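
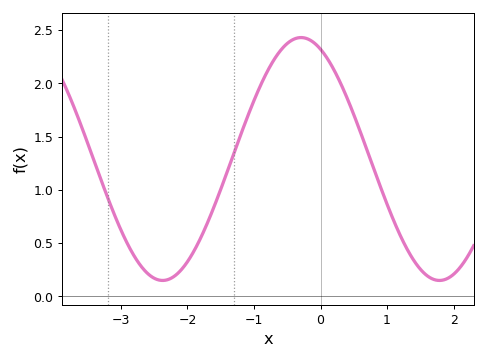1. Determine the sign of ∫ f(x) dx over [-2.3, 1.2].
positive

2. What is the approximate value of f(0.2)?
2.13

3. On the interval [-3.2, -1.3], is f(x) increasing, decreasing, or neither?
neither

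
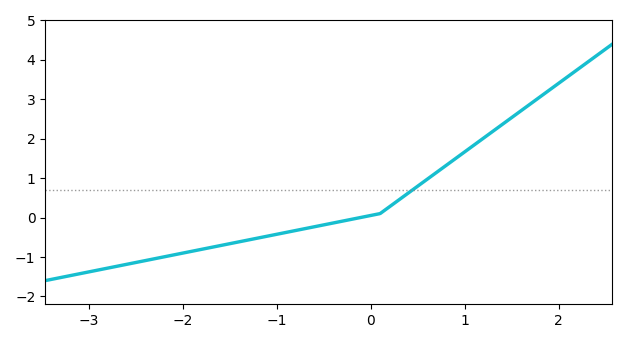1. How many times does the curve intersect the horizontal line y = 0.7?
1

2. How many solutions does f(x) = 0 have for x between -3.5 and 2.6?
1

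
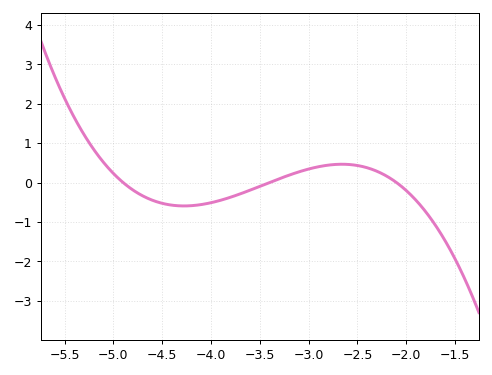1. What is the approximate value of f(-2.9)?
0.4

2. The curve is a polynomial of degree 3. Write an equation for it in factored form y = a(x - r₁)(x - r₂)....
y = -0.5(x + 4.9)(x + 3.4)(x + 2.1)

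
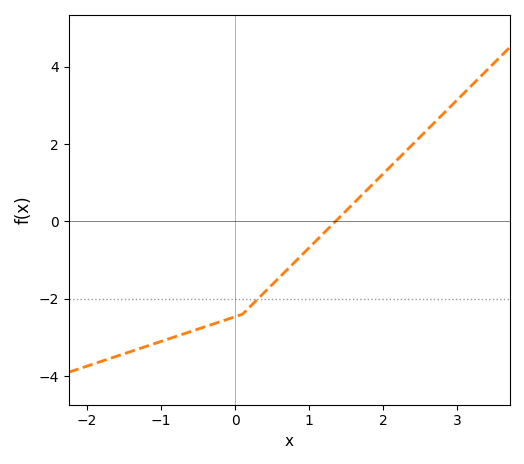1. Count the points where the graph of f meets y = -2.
1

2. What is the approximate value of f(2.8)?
2.8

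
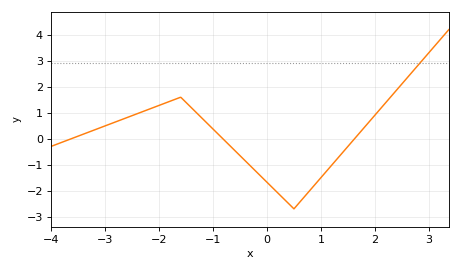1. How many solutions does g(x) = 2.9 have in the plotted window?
1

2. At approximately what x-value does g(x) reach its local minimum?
0.5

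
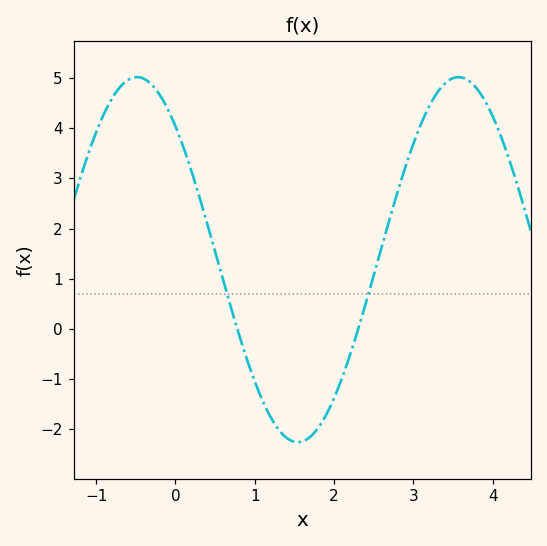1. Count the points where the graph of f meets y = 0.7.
2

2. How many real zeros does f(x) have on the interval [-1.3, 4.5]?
2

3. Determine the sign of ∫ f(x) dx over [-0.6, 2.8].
positive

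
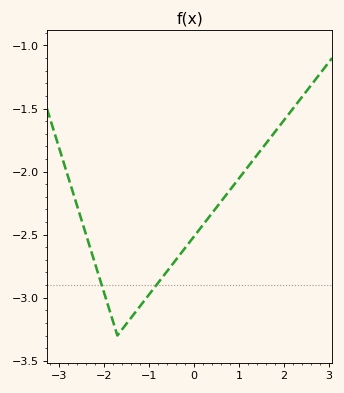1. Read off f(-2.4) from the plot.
-2.49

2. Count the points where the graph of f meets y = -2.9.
2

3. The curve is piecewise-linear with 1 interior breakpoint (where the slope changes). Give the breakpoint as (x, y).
(-1.7, -3.3)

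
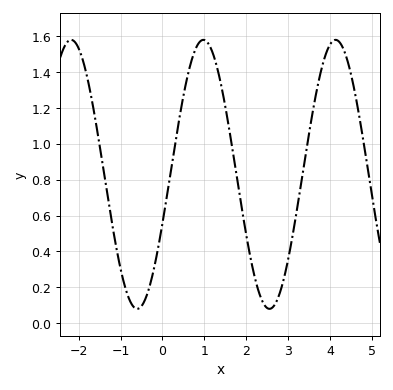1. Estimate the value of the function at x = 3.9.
1.5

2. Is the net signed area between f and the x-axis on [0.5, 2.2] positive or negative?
positive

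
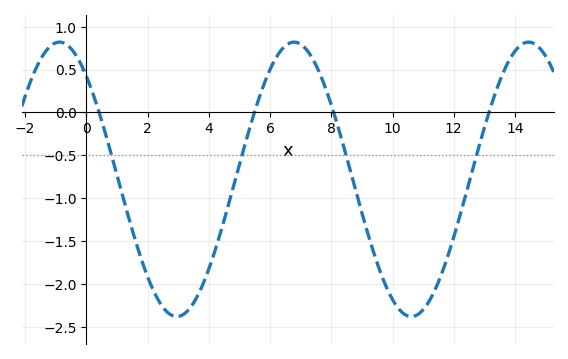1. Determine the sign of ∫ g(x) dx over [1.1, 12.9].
negative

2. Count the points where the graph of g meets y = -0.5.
4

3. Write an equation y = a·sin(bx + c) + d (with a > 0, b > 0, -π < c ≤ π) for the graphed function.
y = 1.6sin(0.82x + 2.3) - 0.78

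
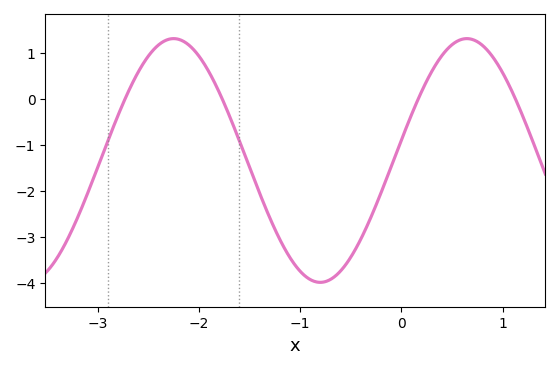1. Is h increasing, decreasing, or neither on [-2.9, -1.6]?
neither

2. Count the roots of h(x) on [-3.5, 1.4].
4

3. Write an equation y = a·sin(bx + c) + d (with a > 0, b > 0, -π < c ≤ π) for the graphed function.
y = 2.65sin(2.2x + 0.17) - 1.34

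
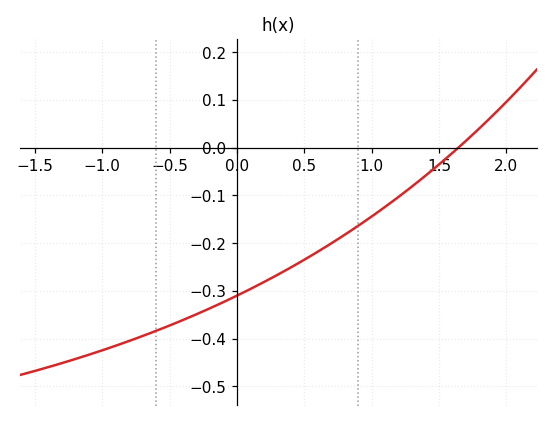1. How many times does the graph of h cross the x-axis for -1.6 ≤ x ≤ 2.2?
1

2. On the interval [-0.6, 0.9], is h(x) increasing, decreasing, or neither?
increasing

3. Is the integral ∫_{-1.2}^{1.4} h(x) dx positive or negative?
negative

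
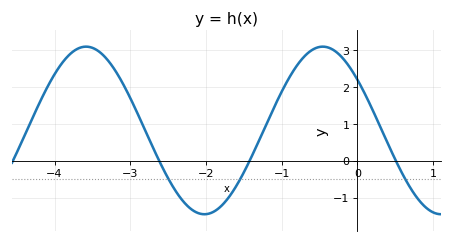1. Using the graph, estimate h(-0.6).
3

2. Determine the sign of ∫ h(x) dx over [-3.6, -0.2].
positive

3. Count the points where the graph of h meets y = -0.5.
3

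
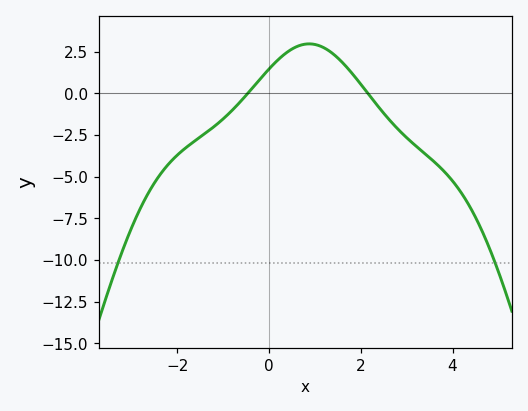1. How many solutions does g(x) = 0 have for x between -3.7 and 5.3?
2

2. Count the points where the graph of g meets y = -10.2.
2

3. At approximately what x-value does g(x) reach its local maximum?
0.877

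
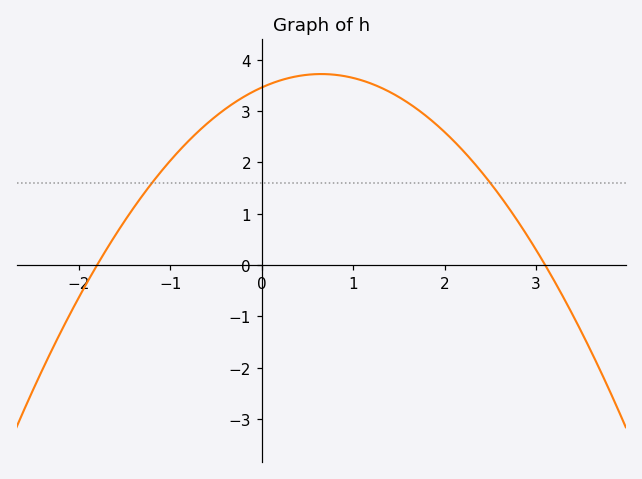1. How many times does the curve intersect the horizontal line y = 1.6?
2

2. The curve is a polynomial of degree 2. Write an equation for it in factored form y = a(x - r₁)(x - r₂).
y = -0.62(x + 1.8)(x - 3.1)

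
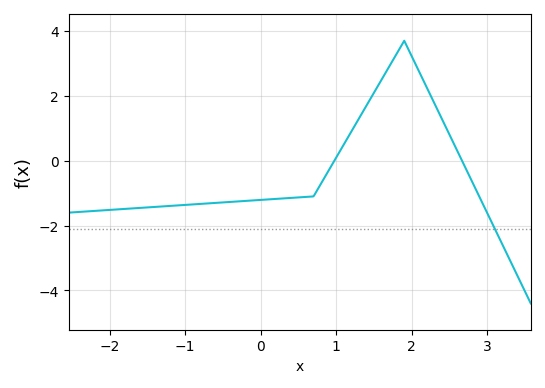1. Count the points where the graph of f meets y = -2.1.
1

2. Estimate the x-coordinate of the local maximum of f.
1.9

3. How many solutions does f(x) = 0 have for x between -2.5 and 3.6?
2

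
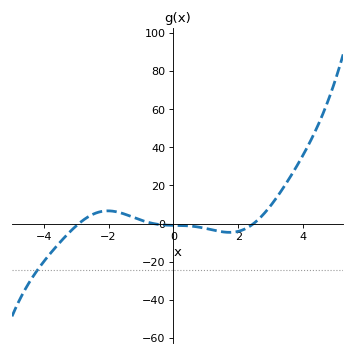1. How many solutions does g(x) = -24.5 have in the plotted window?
1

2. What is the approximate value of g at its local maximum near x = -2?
6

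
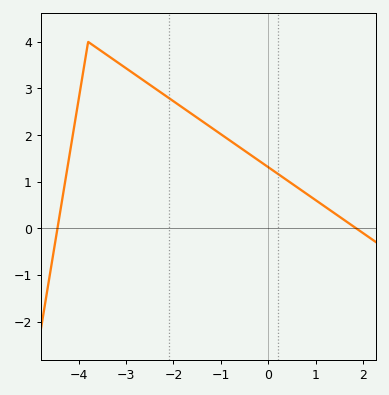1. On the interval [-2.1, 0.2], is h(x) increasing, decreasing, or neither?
decreasing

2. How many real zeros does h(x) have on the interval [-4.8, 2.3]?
2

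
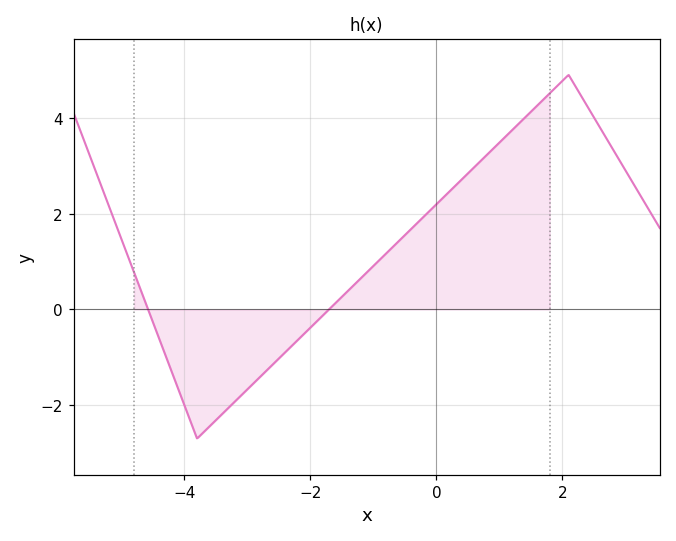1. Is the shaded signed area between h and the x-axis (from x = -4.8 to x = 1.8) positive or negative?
positive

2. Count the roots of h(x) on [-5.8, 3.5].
2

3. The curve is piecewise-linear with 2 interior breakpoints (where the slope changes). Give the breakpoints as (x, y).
(-3.8, -2.7); (2.1, 4.9)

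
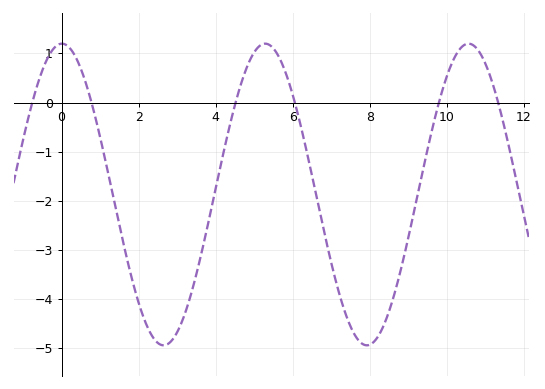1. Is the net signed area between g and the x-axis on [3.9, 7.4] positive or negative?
negative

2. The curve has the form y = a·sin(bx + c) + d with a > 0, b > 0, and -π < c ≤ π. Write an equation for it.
y = 3.07sin(1.2x + 1.6) - 1.87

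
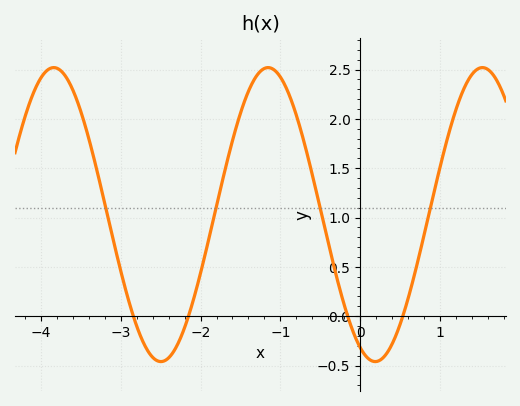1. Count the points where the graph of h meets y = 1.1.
4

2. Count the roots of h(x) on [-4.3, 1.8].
4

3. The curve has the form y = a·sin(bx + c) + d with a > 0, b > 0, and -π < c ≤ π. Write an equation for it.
y = 1.49sin(2.34x - 2.01) + 1.03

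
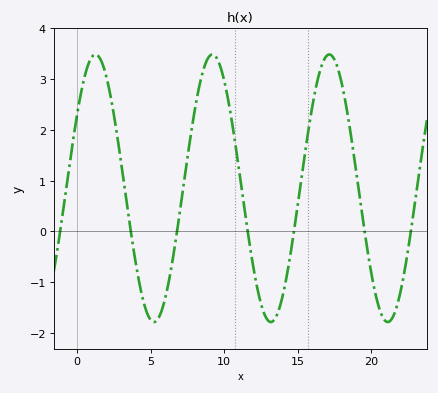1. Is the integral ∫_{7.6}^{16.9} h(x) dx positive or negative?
positive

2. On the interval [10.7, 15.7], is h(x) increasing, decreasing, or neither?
neither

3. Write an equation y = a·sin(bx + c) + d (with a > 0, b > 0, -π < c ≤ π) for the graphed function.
y = 2.63sin(0.79x + 0.59) + 0.85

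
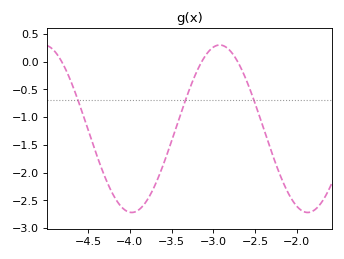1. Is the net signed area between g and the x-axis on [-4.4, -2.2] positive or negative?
negative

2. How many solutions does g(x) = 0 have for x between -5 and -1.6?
3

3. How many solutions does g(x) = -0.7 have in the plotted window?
3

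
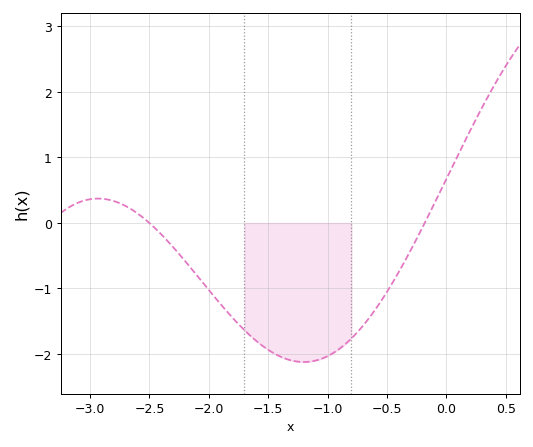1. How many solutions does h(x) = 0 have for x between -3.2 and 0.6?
2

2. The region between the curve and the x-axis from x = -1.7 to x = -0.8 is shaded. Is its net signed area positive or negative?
negative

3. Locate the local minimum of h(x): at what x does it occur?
-1.2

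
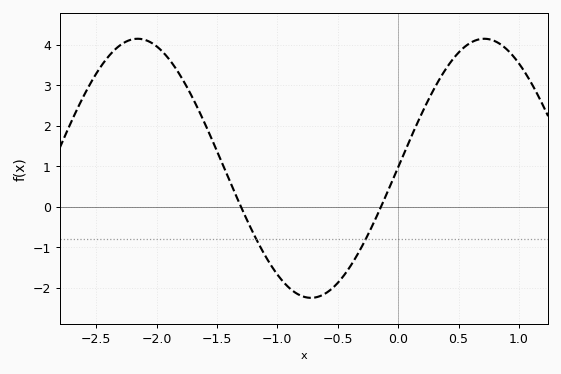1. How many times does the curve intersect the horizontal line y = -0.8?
2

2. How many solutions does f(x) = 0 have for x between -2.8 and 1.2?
2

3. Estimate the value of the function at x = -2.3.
3.99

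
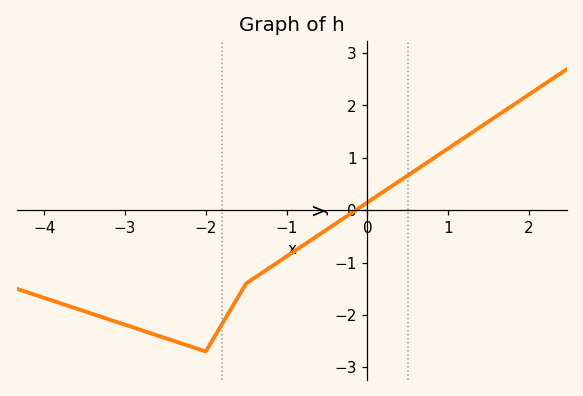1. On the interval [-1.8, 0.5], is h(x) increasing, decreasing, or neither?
increasing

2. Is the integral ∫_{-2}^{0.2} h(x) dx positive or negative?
negative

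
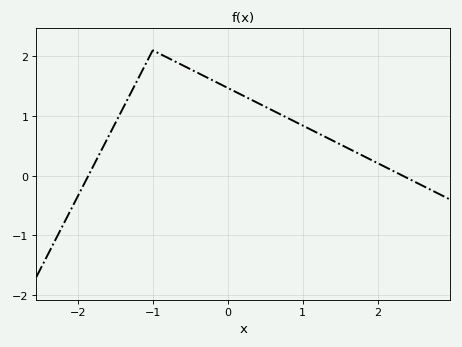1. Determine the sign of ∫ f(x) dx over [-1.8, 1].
positive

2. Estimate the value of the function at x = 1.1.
0.8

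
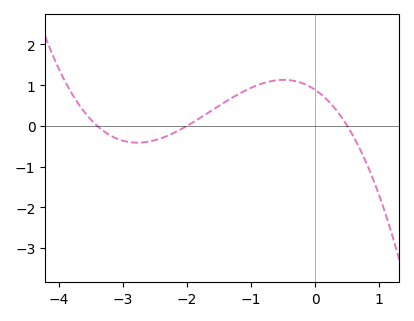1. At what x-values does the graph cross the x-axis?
-3.4, -2, 0.5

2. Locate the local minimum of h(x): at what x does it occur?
-2.8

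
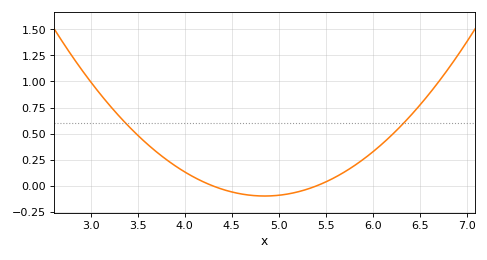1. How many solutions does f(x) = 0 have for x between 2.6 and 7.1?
2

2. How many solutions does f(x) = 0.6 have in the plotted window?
2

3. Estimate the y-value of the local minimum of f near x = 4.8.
-0.1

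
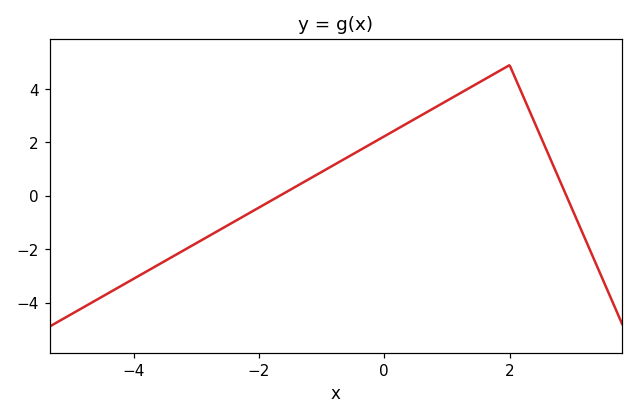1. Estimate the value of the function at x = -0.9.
1.03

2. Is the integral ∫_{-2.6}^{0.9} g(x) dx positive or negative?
positive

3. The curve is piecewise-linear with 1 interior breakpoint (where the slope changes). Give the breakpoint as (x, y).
(2, 4.9)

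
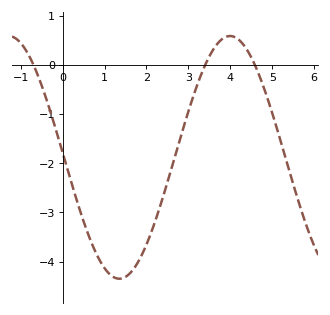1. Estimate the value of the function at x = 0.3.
-2.7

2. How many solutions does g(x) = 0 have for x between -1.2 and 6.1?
3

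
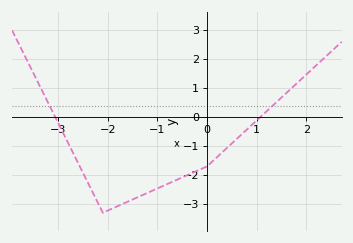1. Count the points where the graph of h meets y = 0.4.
2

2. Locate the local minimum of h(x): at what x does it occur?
-2.1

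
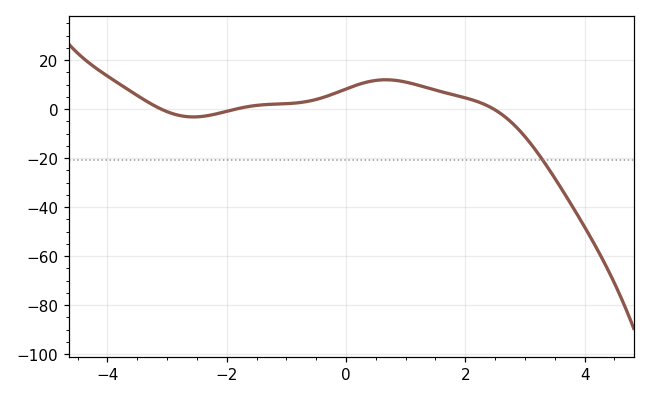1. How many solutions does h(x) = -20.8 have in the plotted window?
1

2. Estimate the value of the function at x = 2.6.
-2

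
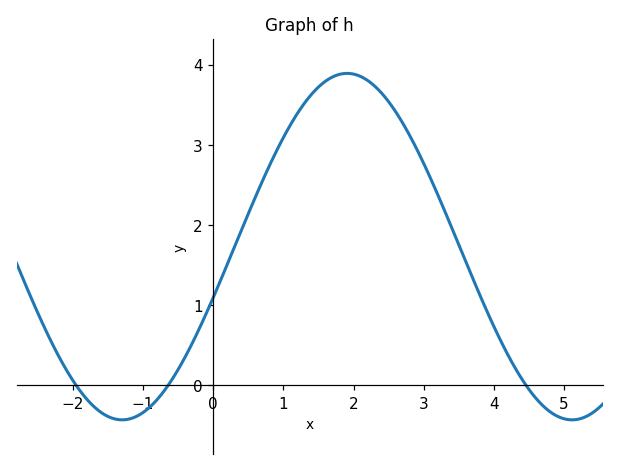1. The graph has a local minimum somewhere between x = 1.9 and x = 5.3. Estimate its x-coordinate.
5.12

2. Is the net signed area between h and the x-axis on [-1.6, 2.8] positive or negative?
positive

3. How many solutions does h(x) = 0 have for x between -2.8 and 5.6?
3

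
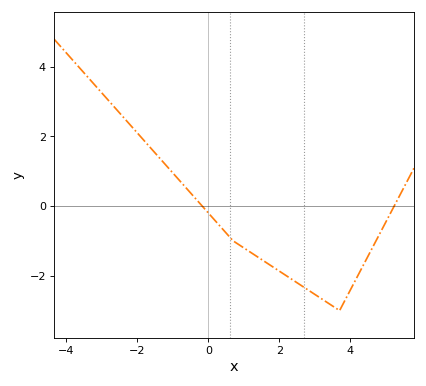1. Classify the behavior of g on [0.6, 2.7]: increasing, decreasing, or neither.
decreasing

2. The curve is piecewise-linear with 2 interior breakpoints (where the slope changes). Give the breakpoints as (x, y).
(0.7, -1); (3.7, -3)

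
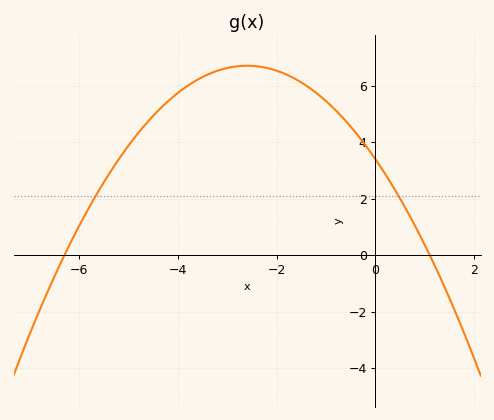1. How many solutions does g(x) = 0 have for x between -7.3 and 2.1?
2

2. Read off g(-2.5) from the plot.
6.7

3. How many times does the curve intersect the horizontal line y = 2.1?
2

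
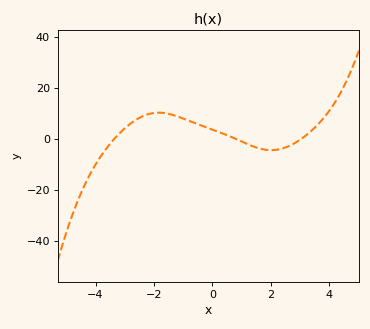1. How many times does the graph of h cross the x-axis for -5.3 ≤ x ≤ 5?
3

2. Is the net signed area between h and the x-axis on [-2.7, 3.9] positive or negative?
positive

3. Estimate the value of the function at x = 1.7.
-3.98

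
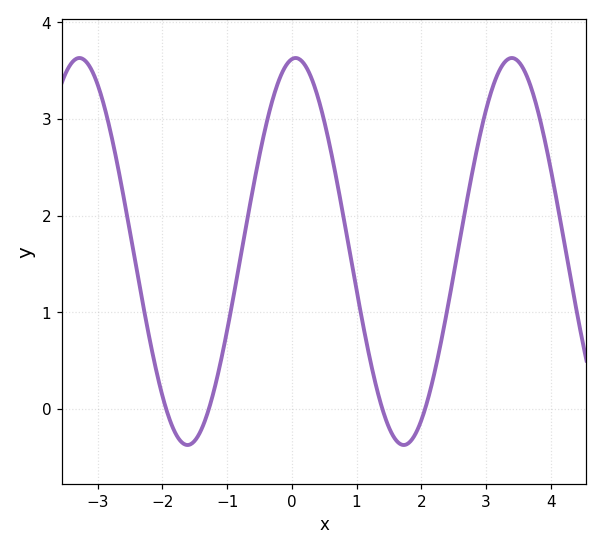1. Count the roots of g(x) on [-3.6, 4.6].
4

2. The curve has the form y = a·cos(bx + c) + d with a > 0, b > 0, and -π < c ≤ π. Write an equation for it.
y = 2cos(1.9x - 0.11) + 1.63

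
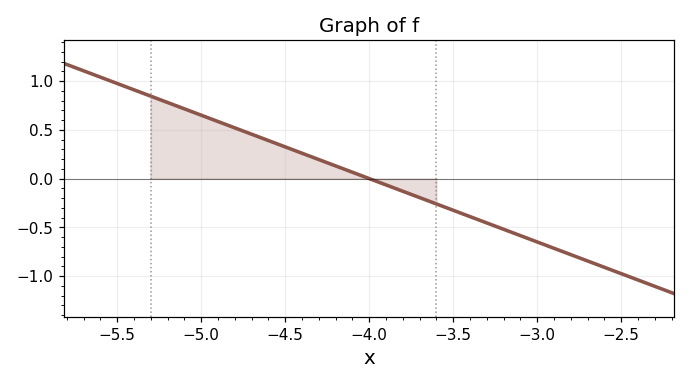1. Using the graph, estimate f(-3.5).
-0.35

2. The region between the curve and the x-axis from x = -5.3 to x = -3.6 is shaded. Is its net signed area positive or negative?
positive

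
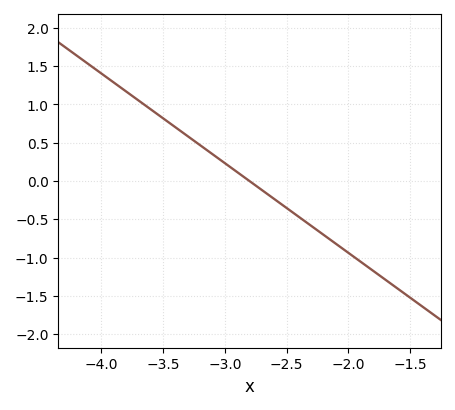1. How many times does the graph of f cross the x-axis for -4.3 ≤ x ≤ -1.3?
1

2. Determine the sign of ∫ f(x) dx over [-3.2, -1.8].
negative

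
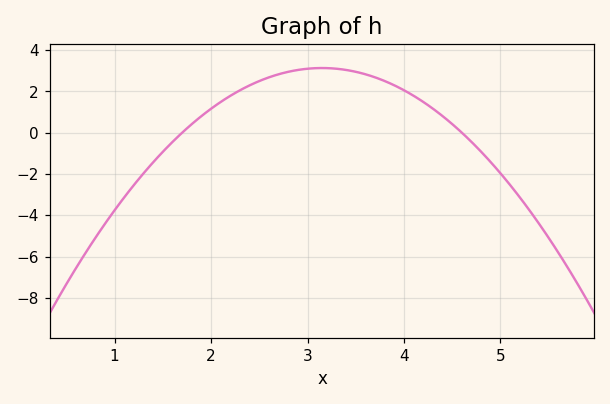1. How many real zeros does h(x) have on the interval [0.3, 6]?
2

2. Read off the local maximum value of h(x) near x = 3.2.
3.2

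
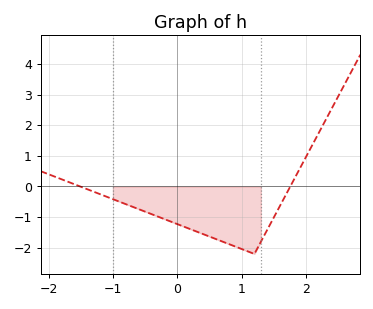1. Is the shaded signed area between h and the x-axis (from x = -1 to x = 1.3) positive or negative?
negative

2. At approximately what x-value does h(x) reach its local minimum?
1.2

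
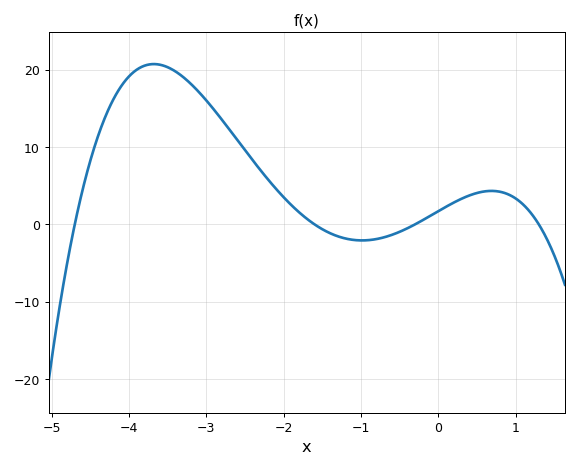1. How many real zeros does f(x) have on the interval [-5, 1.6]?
4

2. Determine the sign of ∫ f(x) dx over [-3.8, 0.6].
positive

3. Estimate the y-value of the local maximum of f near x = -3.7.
21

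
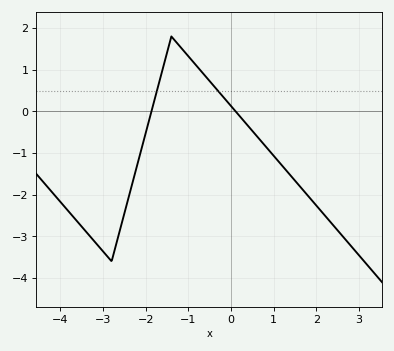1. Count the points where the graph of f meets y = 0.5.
2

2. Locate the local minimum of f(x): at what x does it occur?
-2.8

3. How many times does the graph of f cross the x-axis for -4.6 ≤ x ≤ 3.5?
2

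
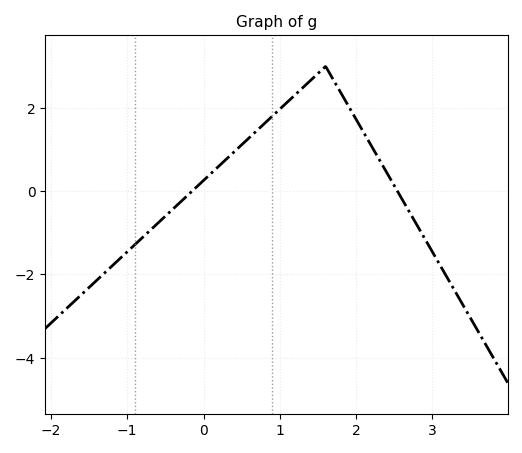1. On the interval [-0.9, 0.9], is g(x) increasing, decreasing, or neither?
increasing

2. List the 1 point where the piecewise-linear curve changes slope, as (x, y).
(1.6, 3)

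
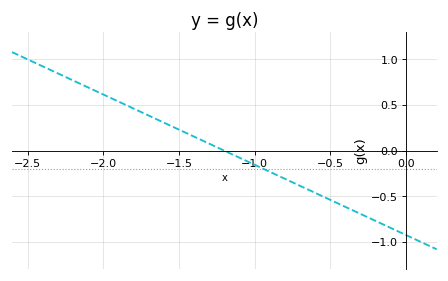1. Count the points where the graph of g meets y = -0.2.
1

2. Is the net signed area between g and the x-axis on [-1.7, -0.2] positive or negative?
negative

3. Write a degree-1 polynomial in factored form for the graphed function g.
y = -0.77(x + 1.2)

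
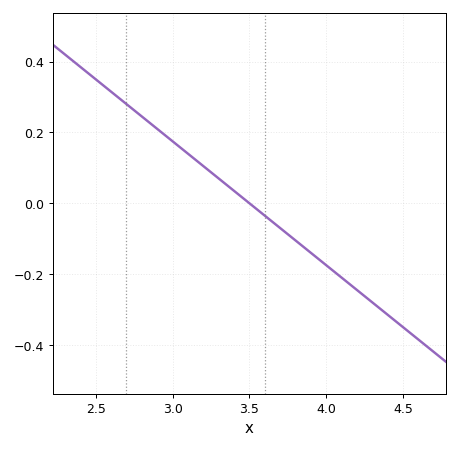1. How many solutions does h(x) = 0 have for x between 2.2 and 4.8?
1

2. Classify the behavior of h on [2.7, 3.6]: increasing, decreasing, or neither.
decreasing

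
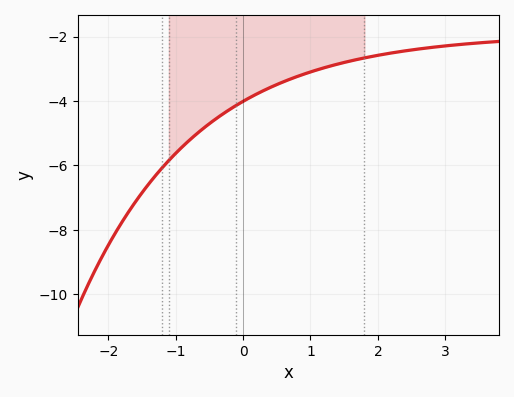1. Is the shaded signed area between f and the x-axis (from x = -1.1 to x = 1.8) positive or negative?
negative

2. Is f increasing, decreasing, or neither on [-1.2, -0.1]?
increasing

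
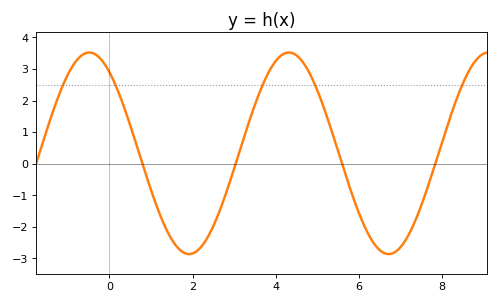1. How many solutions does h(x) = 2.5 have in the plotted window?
5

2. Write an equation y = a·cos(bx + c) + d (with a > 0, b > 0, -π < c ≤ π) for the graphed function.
y = 3.19cos(1.3x + 0.63) + 0.33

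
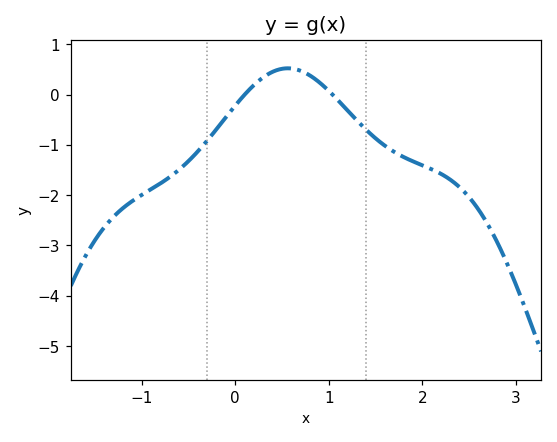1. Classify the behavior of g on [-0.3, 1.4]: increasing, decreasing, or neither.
neither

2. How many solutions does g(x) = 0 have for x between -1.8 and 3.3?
2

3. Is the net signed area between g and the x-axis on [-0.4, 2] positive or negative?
negative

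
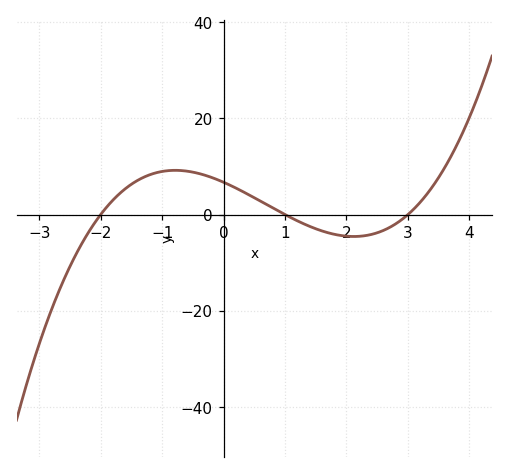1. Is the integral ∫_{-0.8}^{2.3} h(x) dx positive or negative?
positive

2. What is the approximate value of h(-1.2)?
8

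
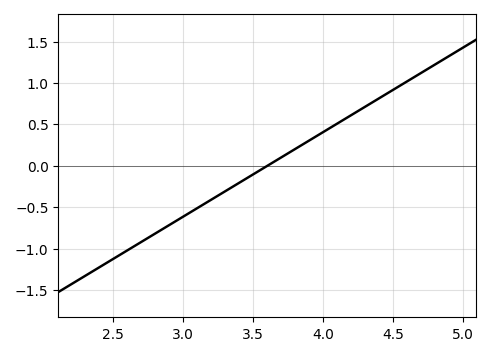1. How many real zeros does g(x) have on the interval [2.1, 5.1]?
1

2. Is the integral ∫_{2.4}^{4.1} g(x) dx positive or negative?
negative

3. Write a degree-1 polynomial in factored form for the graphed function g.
y = 1.02(x - 3.6)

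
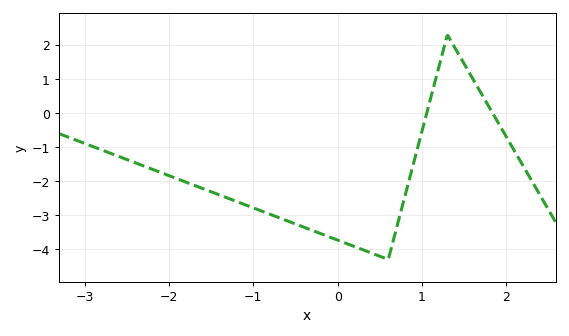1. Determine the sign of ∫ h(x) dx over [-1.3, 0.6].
negative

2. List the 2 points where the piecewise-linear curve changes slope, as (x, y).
(0.6, -4.3); (1.3, 2.3)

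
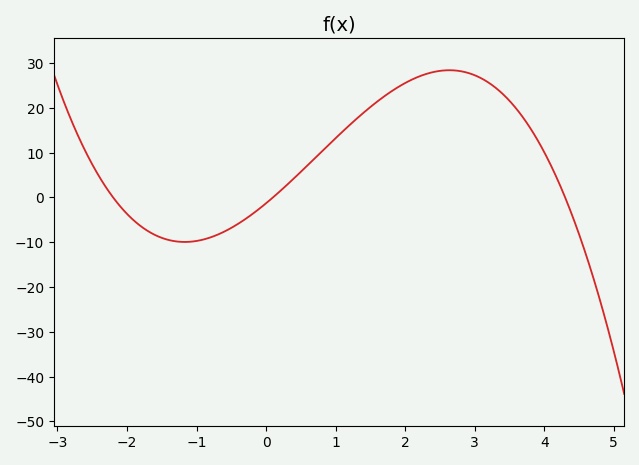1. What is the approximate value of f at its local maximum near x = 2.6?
28.4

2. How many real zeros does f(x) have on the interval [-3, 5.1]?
3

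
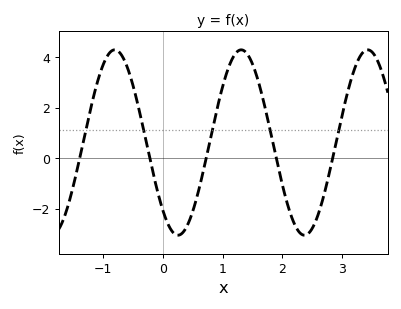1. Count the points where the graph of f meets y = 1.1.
5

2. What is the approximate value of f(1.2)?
4.09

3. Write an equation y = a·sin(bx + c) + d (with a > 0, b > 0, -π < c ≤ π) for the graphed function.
y = 3.67sin(2.97x - 2.32) + 0.62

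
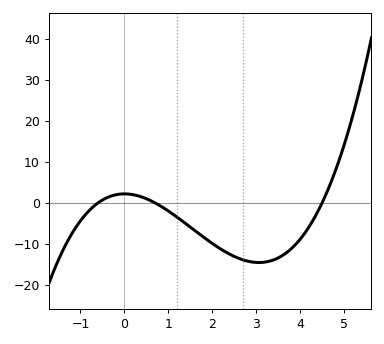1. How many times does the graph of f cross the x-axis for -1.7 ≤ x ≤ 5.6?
3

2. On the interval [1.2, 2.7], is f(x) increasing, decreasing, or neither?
decreasing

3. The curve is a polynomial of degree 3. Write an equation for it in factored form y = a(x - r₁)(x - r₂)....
y = 1.17(x + 0.6)(x - 0.7)(x - 4.5)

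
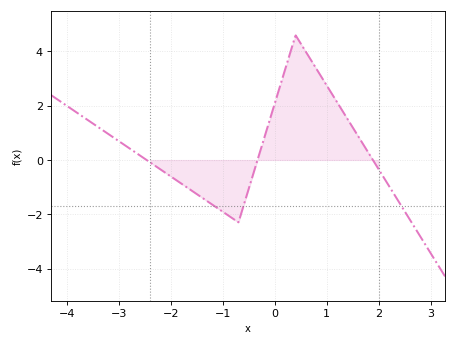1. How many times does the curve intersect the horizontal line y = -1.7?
3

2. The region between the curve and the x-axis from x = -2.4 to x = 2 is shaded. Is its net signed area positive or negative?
positive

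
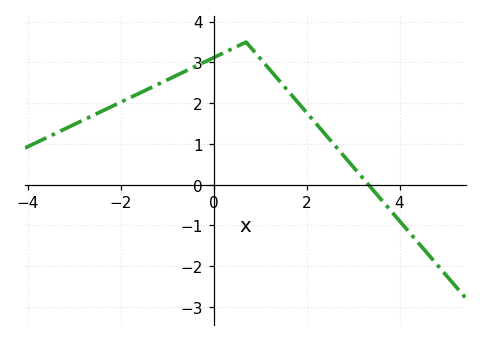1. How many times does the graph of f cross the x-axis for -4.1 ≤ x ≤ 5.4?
1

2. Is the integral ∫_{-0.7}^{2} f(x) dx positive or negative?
positive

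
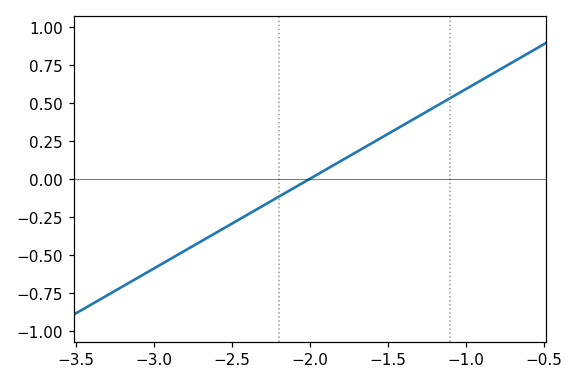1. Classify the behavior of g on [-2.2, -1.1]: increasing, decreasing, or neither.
increasing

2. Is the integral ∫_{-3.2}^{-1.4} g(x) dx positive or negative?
negative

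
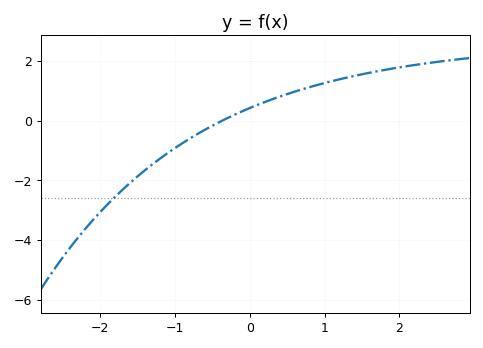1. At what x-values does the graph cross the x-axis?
-0.4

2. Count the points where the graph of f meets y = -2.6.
1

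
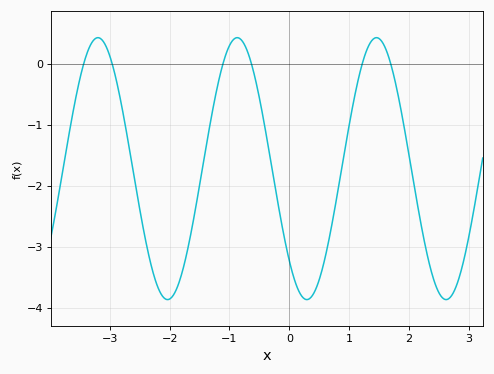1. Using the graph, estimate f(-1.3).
-0.9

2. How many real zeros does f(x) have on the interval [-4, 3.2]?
6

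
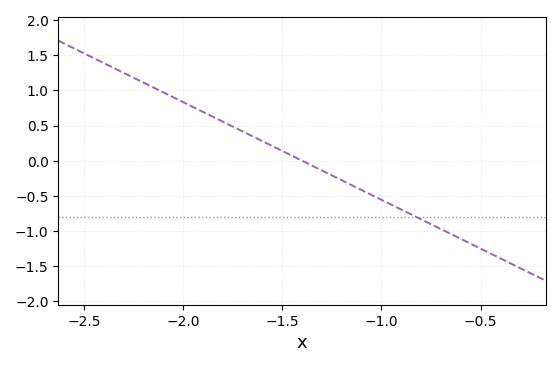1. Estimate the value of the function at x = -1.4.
0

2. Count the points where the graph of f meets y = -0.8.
1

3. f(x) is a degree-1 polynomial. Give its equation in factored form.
y = -1.39(x + 1.4)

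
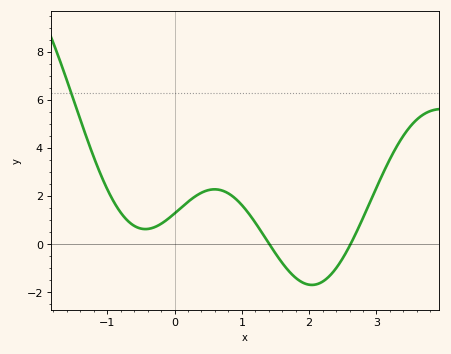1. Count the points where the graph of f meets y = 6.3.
1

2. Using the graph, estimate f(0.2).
1.8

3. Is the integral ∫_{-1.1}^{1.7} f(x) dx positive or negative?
positive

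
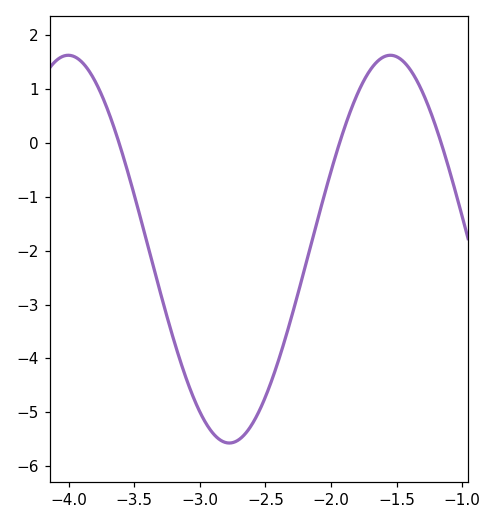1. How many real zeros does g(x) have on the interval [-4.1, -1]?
3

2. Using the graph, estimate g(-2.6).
-5.2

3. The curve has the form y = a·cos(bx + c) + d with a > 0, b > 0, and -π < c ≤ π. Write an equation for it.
y = 3.6cos(2.6x - 2.3) - 1.97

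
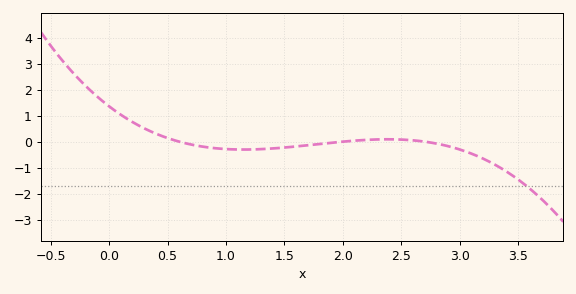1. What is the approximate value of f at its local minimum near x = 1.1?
-0.3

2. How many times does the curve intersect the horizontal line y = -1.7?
1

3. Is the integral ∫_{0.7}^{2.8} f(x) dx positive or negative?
negative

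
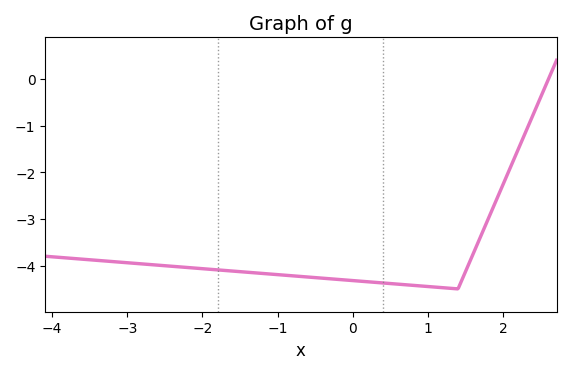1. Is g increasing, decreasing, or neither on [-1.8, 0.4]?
decreasing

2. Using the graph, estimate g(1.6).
-3.8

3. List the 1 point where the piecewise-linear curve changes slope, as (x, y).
(1.4, -4.5)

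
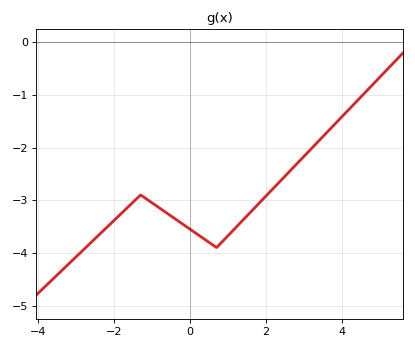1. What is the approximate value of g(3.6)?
-1.7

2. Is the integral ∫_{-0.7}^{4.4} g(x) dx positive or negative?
negative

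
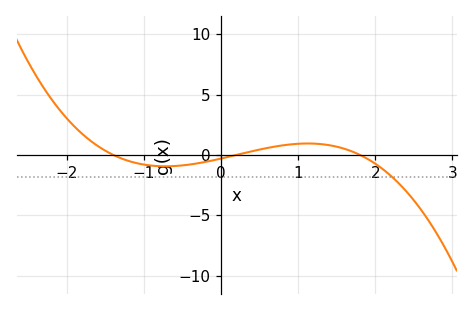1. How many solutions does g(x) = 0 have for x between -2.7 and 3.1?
3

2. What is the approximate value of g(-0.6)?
-0.922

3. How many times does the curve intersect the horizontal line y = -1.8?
1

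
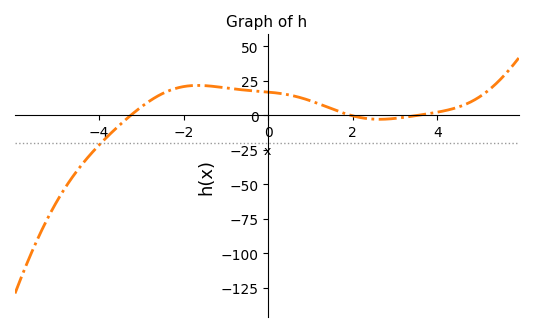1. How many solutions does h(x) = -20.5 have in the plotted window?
1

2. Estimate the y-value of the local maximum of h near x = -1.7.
22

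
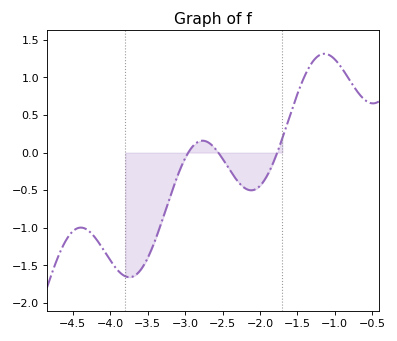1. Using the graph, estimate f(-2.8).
0.15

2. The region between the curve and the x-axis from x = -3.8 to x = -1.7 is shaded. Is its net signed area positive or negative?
negative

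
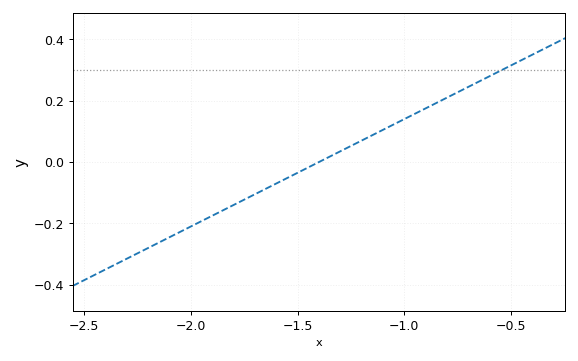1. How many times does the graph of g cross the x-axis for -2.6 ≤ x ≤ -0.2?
1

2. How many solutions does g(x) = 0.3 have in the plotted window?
1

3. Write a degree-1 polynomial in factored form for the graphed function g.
y = 0.35(x + 1.4)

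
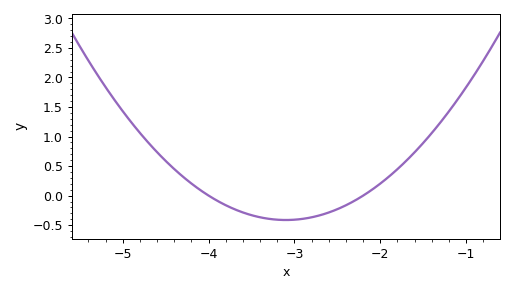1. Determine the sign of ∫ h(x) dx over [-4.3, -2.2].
negative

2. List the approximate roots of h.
-4, -2.2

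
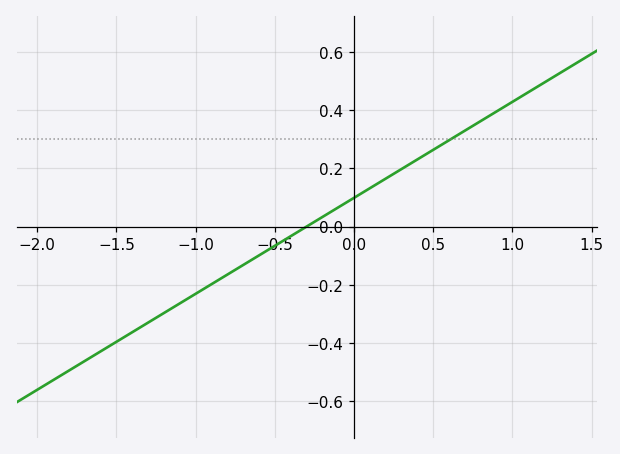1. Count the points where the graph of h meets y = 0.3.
1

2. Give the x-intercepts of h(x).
-0.3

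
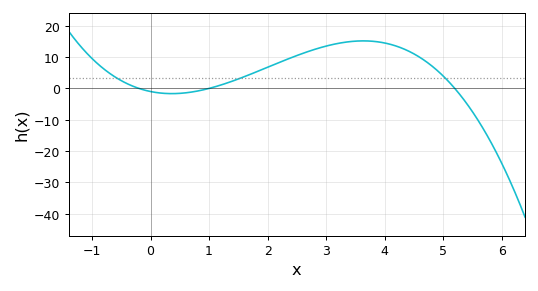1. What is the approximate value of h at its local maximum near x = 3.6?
15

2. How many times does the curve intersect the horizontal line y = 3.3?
3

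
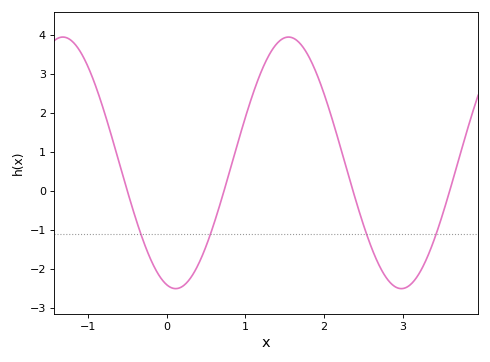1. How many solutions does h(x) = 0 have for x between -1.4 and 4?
4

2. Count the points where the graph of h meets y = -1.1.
4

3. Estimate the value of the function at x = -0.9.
2.68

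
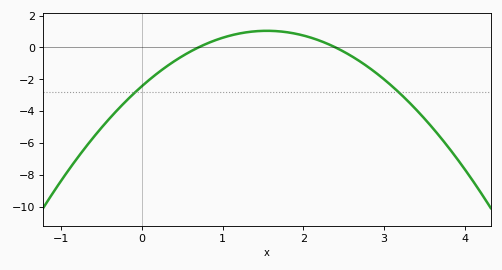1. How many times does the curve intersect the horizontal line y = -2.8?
2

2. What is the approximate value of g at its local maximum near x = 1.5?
1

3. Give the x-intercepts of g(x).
0.7, 2.4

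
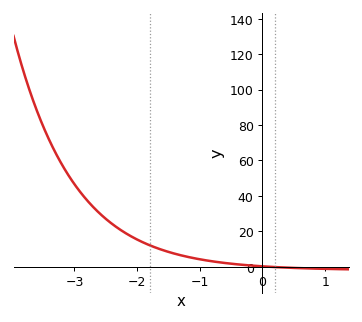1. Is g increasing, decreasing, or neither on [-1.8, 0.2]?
decreasing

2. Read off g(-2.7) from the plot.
33.7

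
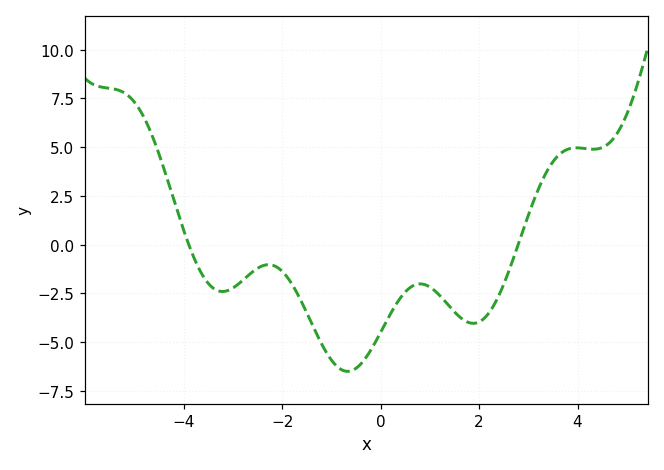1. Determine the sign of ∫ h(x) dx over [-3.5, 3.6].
negative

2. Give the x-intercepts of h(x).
-3.8, 2.8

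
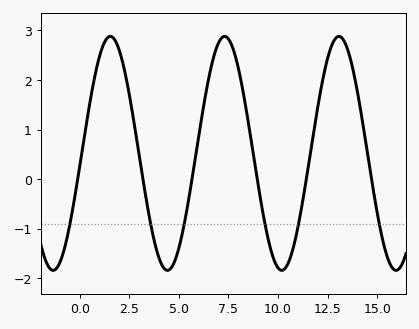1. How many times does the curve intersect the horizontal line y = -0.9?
6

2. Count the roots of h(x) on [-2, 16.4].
6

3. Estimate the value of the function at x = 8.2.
1.85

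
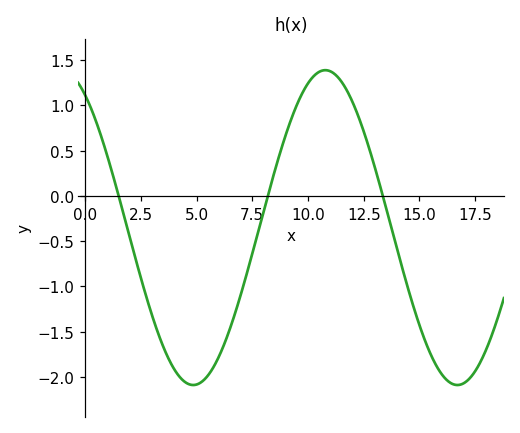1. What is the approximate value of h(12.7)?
0.562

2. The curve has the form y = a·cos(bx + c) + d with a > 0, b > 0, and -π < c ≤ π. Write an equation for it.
y = 1.74cos(0.53x + 0.572) - 0.35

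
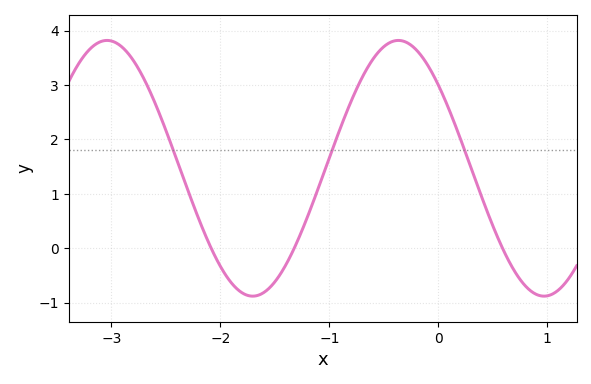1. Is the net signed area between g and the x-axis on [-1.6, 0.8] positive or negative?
positive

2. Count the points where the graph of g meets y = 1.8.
3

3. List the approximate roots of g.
-2.1, -1.3, 0.6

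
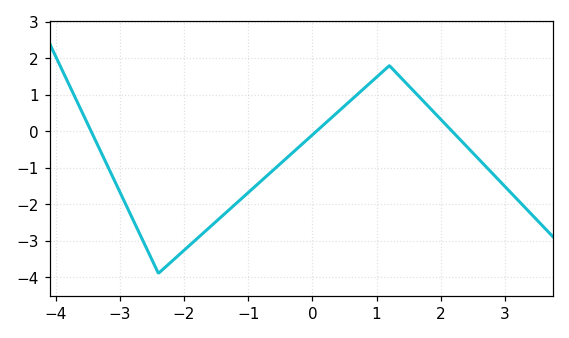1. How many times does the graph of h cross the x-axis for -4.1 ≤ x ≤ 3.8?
3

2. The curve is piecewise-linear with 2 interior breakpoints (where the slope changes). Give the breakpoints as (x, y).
(-2.4, -3.9); (1.2, 1.8)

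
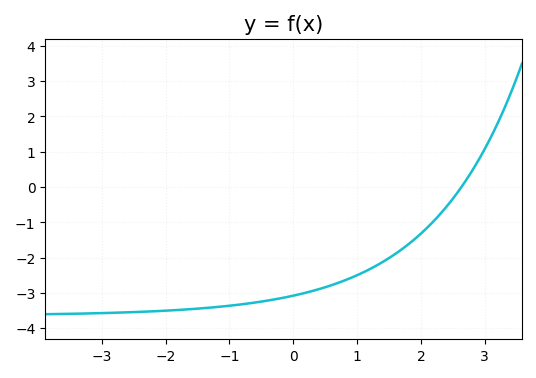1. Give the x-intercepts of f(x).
2.64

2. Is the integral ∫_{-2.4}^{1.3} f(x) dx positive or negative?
negative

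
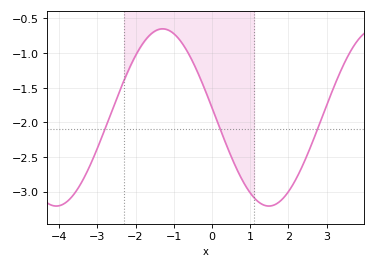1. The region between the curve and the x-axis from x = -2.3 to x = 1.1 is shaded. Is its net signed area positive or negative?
negative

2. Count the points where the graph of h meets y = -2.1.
3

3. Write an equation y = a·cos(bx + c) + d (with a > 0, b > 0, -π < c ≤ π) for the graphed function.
y = 1.28cos(1.13x + 1.46) - 1.93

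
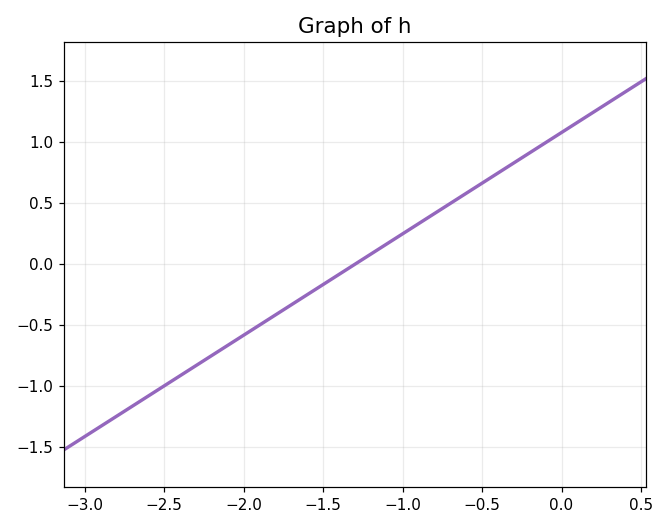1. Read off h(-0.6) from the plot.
0.581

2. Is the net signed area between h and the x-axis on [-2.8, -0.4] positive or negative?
negative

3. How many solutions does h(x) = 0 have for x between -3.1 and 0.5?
1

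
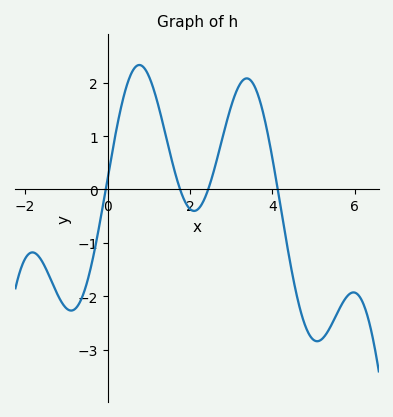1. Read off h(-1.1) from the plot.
-2.1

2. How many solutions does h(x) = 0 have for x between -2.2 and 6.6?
4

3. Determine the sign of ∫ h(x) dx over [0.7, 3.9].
positive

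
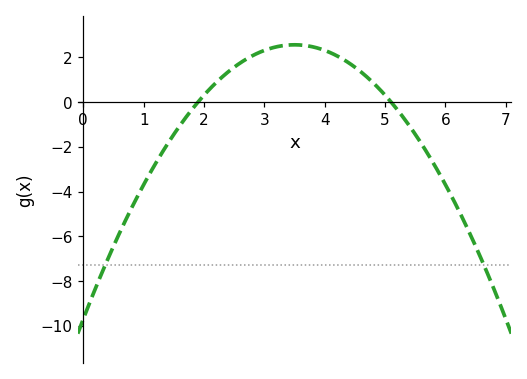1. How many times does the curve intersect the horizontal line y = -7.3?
2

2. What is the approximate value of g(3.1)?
2.4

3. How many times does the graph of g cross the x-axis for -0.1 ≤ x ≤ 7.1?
2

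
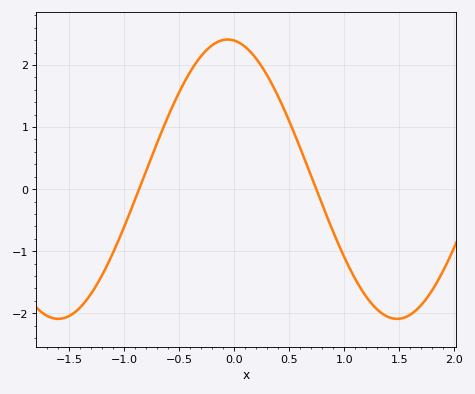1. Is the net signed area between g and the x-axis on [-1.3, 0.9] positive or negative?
positive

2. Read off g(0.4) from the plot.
1.5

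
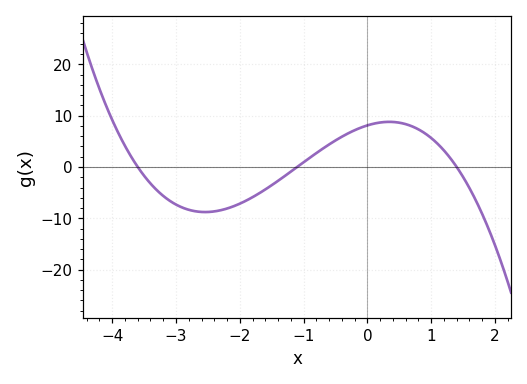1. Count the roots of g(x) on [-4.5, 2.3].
3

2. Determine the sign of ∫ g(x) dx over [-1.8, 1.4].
positive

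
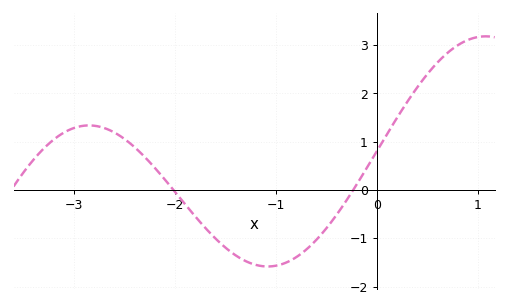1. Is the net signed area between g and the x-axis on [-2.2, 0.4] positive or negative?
negative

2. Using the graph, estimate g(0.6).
2.64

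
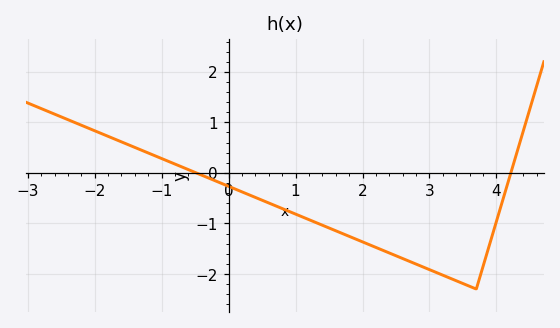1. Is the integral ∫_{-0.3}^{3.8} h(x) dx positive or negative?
negative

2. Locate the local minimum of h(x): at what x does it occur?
3.6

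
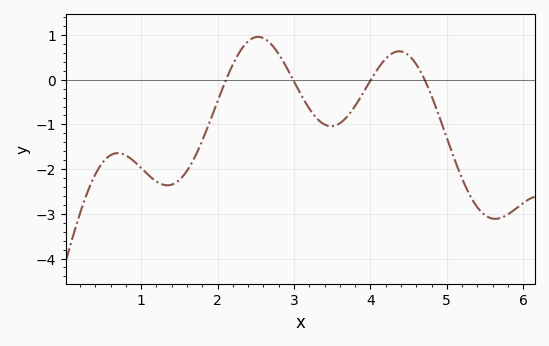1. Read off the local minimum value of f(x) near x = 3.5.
-1.04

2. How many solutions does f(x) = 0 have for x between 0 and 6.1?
4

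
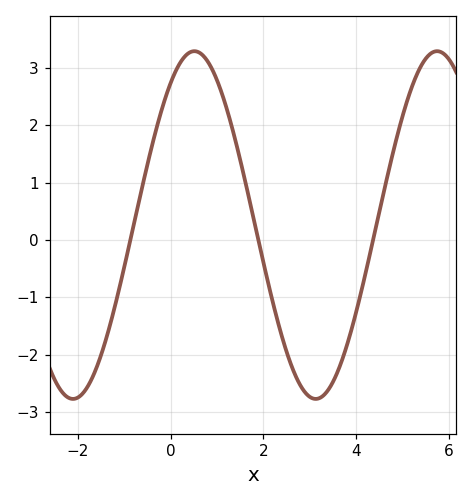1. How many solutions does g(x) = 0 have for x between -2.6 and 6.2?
3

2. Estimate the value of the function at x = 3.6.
-2.29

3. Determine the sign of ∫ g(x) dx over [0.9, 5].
negative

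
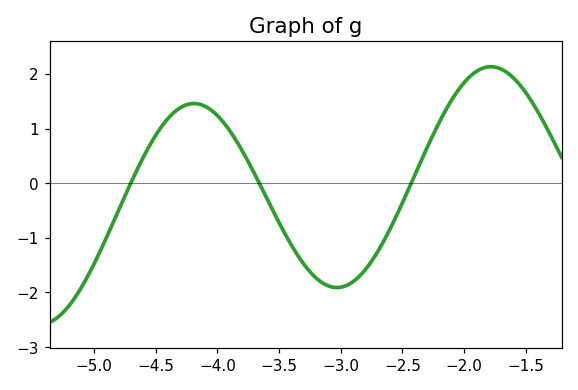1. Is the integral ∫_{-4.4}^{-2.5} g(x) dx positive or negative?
negative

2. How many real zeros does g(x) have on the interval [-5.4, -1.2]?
3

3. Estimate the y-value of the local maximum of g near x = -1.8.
2.13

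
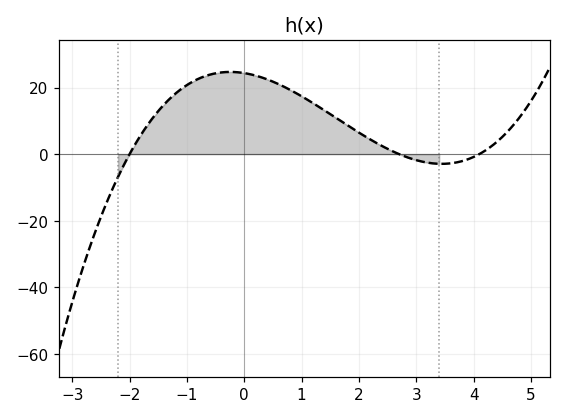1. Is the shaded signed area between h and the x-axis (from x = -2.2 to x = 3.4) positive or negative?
positive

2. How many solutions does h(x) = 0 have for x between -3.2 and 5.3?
3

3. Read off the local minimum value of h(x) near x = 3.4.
-2.92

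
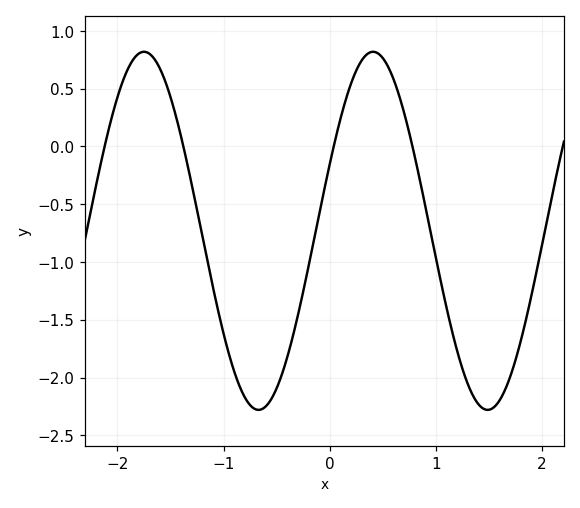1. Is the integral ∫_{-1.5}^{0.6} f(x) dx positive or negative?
negative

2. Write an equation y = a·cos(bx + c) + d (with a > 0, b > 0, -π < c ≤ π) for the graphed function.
y = 1.55cos(2.9x - 1.2) - 0.73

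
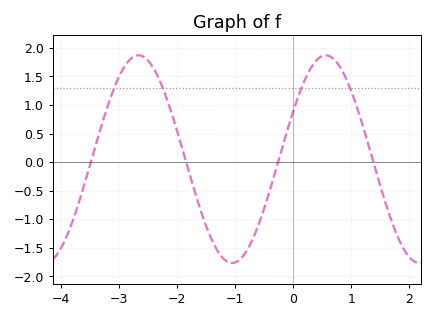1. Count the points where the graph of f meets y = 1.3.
4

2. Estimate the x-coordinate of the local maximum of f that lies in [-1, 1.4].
0.6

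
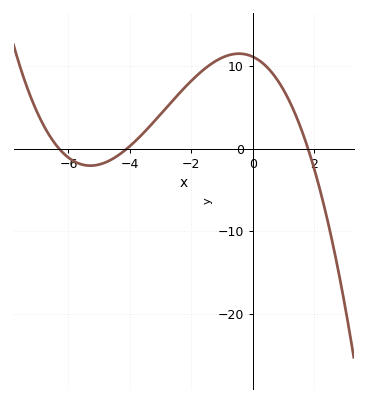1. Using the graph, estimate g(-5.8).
-2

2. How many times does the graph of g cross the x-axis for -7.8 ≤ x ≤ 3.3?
3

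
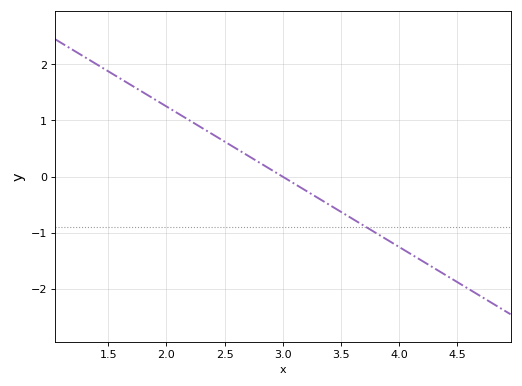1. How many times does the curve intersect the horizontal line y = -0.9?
1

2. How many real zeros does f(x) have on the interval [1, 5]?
1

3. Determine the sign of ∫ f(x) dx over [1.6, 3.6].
positive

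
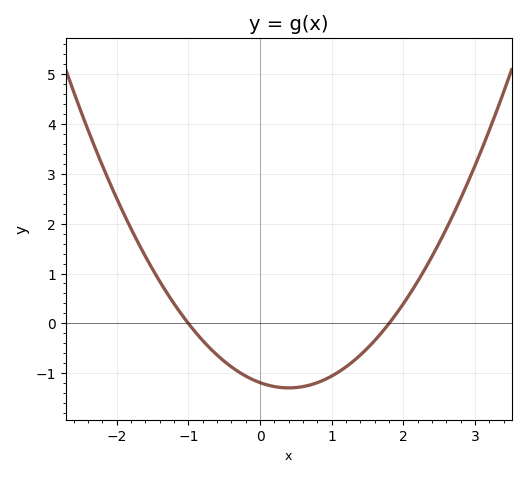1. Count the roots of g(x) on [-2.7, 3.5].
2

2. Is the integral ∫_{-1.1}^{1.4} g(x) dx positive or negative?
negative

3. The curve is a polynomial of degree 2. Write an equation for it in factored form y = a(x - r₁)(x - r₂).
y = 0.66(x + 1)(x - 1.8)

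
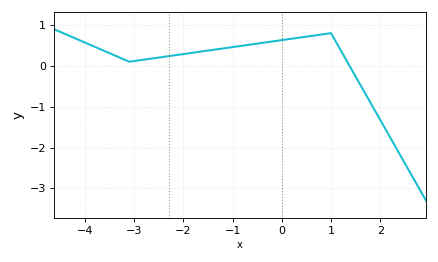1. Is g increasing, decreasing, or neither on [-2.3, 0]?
increasing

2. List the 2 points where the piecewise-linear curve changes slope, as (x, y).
(-3.1, 0.1); (1, 0.8)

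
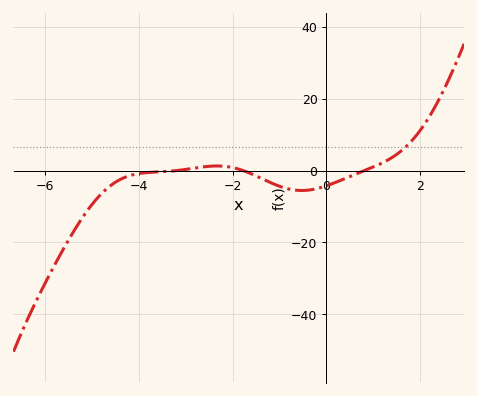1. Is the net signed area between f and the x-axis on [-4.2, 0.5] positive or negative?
negative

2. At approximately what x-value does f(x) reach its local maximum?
-2.34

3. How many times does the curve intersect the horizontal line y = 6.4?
1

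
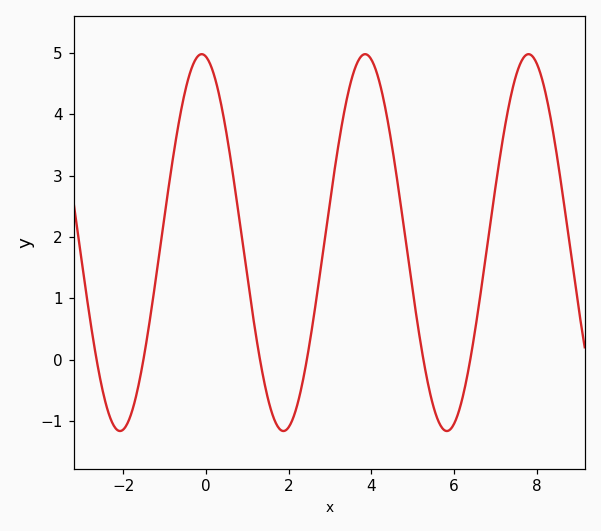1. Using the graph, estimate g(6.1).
-0.9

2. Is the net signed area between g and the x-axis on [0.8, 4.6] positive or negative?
positive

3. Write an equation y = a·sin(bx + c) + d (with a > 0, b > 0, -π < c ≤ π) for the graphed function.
y = 3.07sin(1.6x + 1.7) + 1.91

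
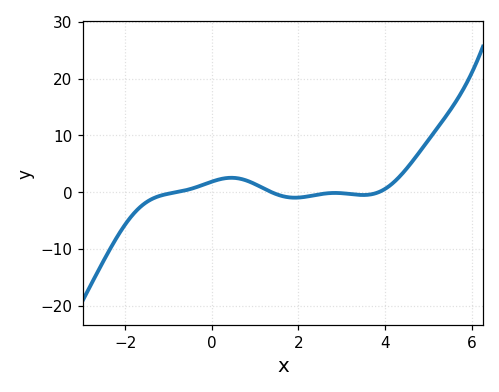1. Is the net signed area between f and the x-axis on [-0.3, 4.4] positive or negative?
positive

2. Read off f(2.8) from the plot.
-0.164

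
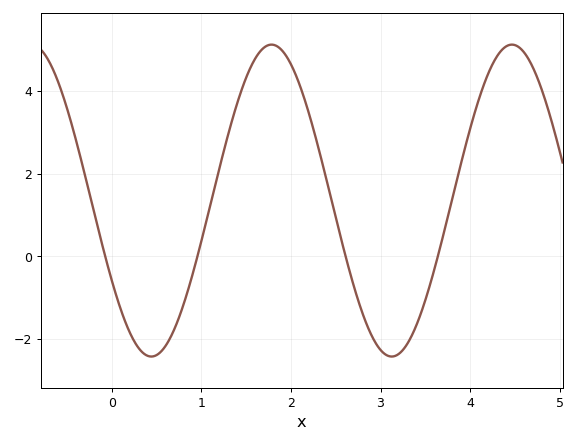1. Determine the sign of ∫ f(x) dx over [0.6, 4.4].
positive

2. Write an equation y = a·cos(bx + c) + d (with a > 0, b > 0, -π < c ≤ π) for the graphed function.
y = 3.77cos(2.3x + 2.1) + 1.35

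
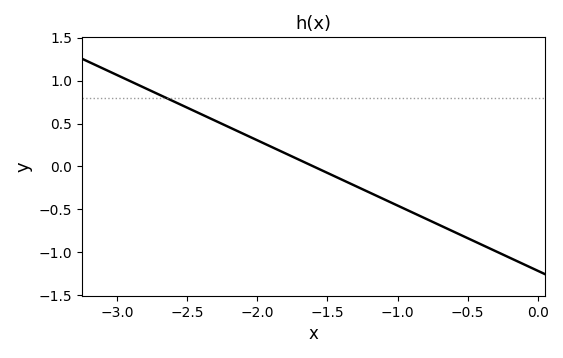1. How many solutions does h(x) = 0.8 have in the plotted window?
1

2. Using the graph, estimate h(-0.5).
-0.85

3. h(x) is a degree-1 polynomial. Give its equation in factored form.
y = -0.76(x + 1.6)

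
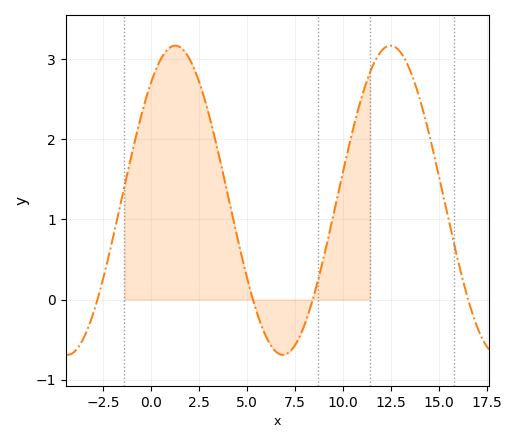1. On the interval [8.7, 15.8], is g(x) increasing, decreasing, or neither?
neither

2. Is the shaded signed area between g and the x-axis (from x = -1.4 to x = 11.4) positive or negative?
positive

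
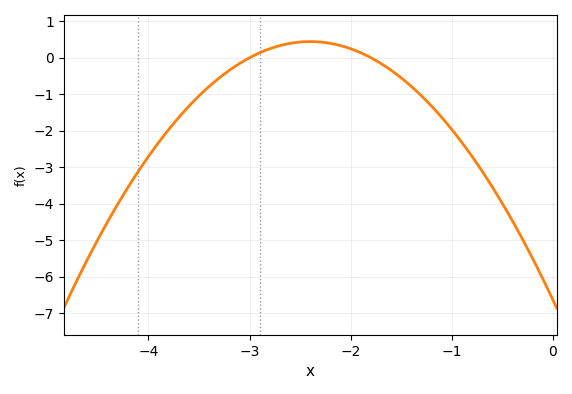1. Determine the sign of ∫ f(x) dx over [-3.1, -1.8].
positive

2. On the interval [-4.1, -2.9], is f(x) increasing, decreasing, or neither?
increasing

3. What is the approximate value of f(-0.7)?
-3.11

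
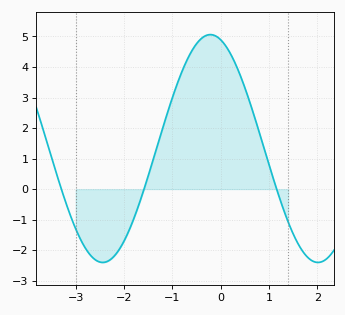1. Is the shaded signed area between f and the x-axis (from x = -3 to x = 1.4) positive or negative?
positive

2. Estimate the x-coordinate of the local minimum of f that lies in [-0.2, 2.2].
2.01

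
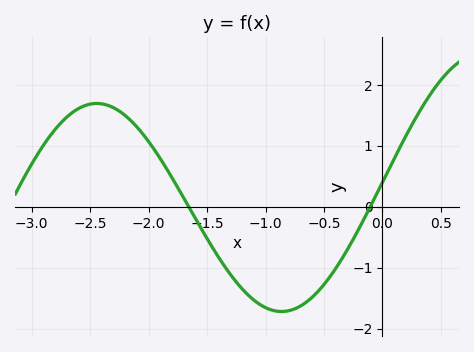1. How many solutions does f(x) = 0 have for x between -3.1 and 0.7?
2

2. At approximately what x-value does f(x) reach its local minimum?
-0.9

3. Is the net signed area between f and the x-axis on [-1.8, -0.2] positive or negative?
negative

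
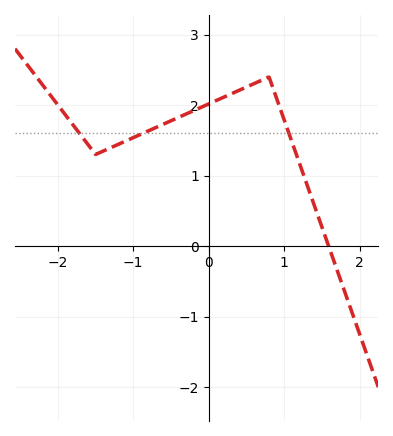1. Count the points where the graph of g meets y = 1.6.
3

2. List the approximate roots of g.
1.59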